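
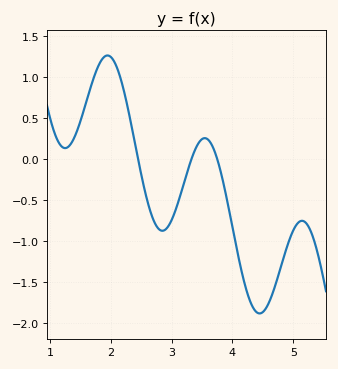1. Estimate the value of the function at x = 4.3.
-1.75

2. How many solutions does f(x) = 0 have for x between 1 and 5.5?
3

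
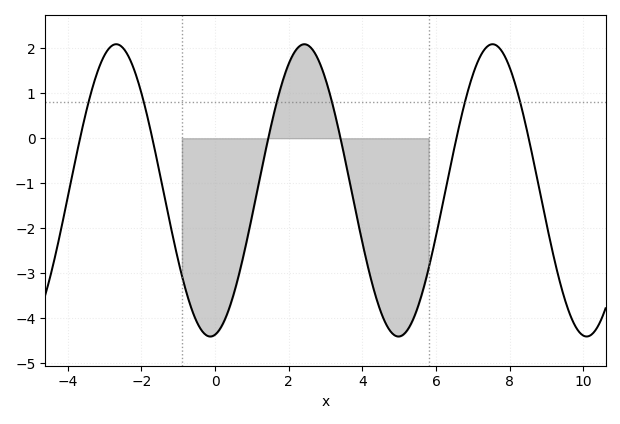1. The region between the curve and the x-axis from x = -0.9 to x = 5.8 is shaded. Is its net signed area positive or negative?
negative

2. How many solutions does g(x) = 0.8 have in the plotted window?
6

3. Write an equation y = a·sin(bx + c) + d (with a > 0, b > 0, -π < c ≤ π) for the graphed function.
y = 3.25sin(1.2x - 1.4) - 1.16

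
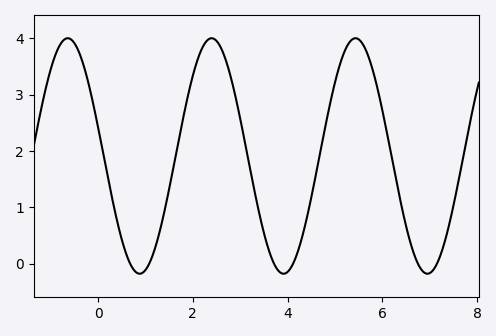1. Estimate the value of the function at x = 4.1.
-0.028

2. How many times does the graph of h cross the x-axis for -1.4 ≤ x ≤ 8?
6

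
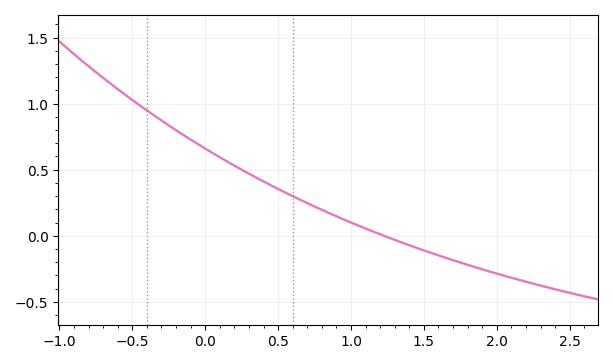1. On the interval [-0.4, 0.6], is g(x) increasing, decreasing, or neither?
decreasing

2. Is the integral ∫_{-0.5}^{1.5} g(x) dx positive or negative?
positive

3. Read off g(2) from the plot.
-0.3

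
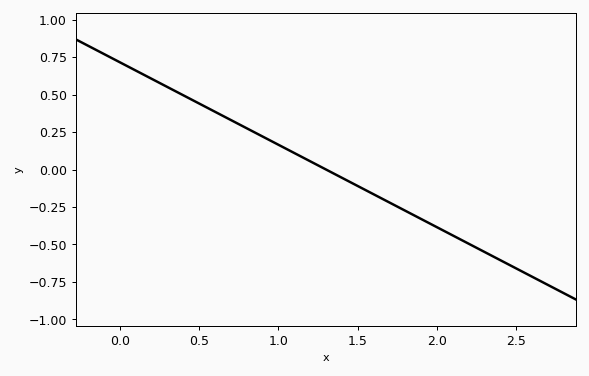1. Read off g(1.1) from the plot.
0.1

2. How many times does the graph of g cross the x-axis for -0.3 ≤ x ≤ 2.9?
1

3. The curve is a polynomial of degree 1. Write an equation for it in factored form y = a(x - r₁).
y = -0.55(x - 1.3)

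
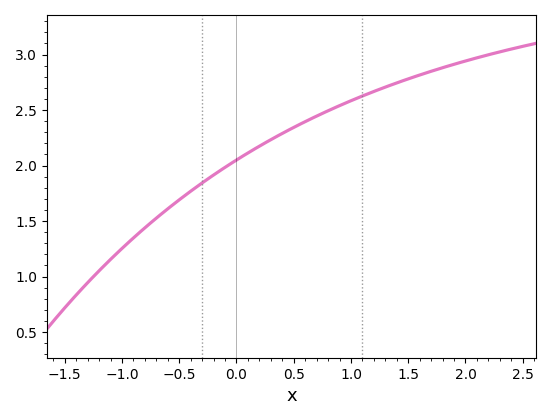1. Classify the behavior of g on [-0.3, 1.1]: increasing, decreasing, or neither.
increasing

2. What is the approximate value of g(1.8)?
2.9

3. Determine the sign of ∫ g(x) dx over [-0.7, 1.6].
positive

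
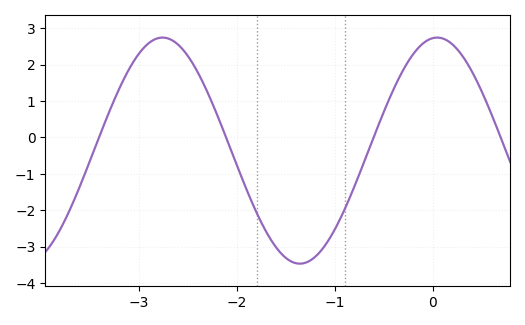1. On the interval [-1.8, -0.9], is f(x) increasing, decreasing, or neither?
neither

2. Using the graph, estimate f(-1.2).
-3.27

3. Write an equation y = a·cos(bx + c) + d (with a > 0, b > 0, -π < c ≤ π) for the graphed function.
y = 3.1cos(2.24x - 0.1) - 0.36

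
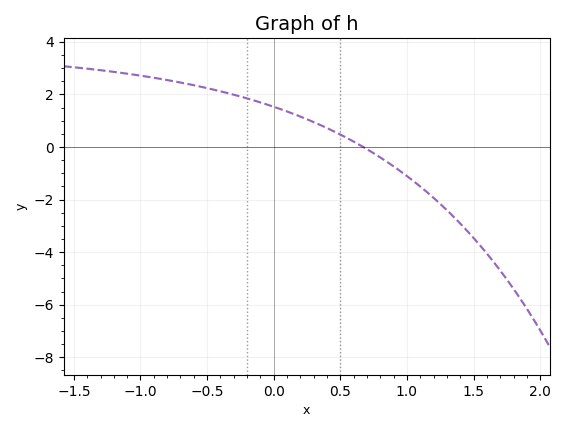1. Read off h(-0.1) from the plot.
1.7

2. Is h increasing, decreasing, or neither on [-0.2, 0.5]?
decreasing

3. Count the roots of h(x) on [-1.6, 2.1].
1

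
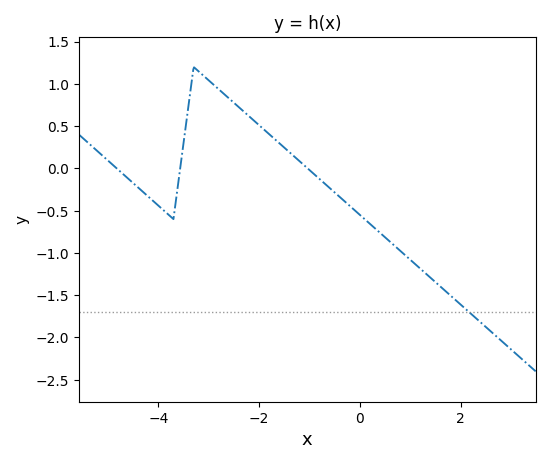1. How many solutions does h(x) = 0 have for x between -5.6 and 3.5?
3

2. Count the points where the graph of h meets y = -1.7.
1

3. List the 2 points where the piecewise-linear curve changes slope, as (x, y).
(-3.7, -0.6); (-3.3, 1.2)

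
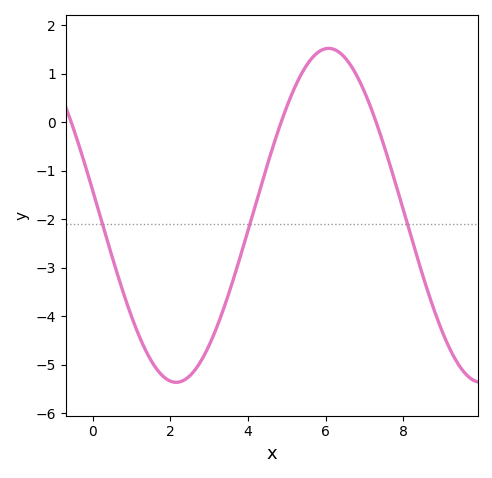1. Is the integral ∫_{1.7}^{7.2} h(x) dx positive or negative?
negative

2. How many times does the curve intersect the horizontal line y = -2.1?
3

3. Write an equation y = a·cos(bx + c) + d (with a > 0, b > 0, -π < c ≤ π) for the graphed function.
y = 3.44cos(0.8x + 1.4) - 1.92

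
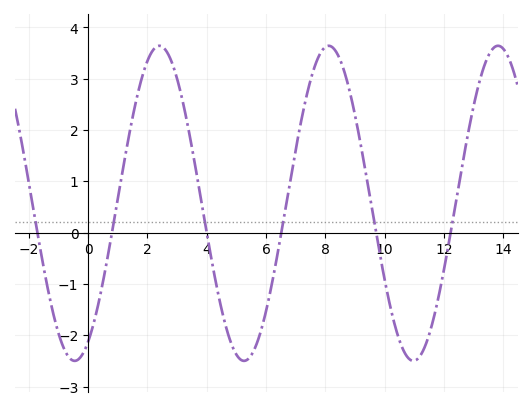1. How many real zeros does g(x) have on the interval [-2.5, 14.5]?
6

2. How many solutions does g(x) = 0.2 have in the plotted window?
6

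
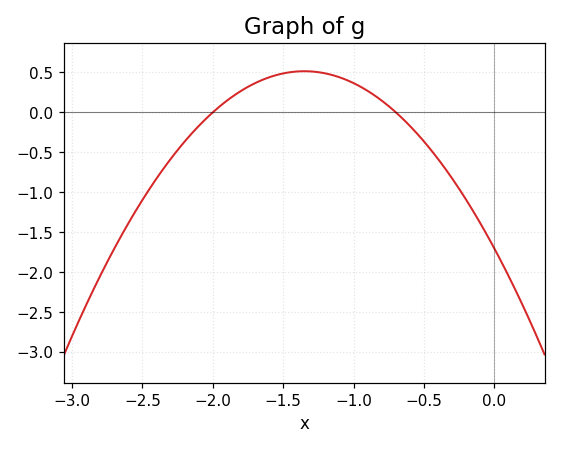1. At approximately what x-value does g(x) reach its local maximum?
-1.35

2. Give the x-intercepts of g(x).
-2, -0.7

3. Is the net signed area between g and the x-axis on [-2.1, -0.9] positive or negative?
positive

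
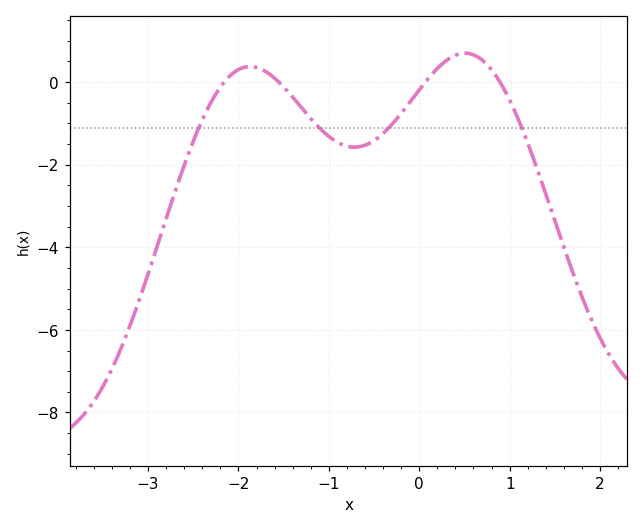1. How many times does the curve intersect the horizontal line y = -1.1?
4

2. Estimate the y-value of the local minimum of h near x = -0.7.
-1.58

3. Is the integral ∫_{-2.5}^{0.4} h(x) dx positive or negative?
negative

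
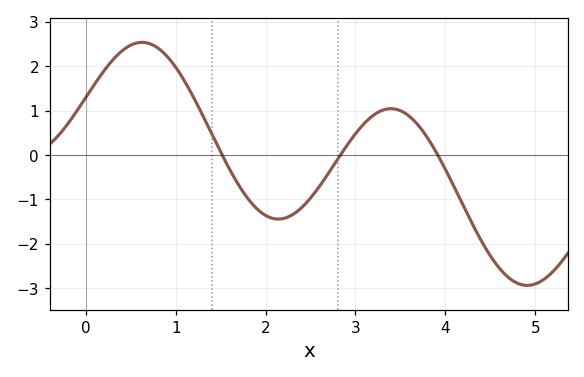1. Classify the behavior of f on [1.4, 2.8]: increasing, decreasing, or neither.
neither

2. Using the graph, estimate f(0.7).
2.5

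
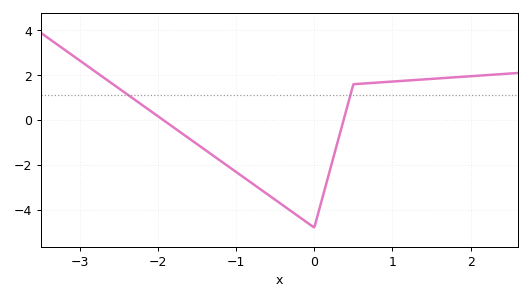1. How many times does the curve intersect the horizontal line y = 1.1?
2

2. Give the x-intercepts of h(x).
-1.93, 0.375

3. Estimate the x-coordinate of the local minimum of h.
-0.001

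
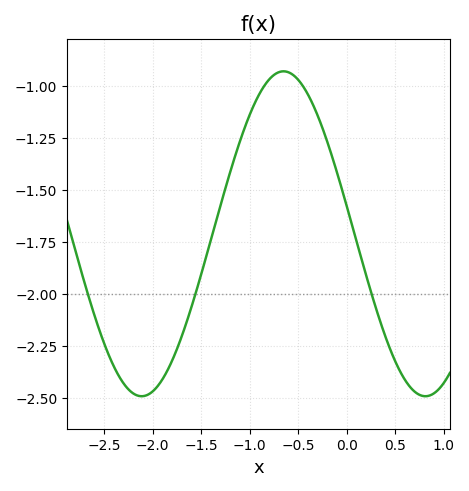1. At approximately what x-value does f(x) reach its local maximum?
-0.7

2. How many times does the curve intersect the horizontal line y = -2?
3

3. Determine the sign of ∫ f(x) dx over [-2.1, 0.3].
negative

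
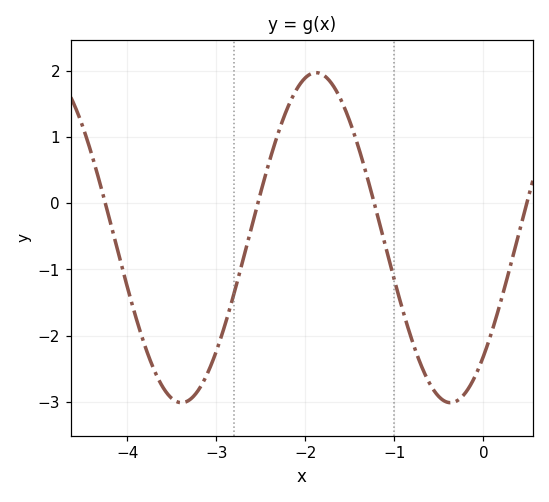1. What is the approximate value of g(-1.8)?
1.9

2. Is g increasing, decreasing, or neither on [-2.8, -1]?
neither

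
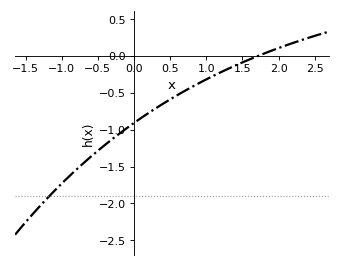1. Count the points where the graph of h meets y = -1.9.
1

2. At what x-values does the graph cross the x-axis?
1.72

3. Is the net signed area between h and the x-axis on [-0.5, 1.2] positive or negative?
negative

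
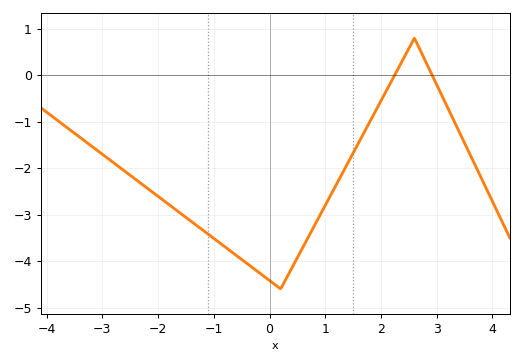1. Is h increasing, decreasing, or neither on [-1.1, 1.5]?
neither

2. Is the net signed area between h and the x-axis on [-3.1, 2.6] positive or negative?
negative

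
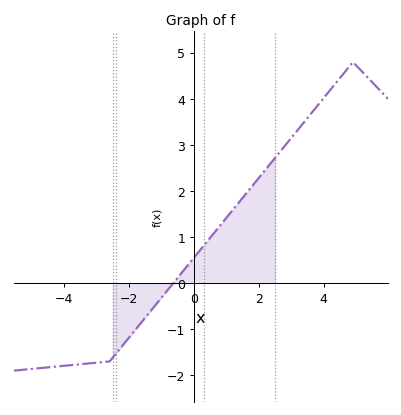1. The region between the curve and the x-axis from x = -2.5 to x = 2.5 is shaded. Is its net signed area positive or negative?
positive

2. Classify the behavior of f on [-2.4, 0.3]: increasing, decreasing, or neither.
increasing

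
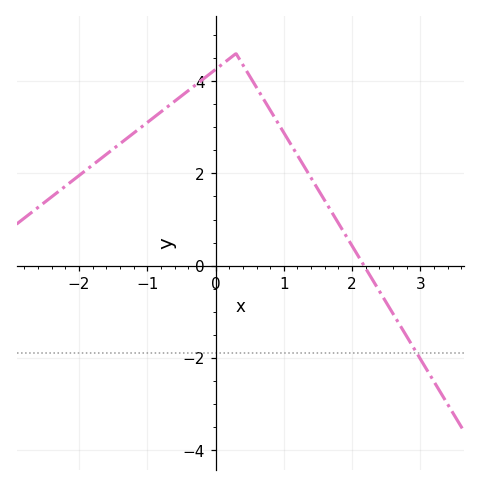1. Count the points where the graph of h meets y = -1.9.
1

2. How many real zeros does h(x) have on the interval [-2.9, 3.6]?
1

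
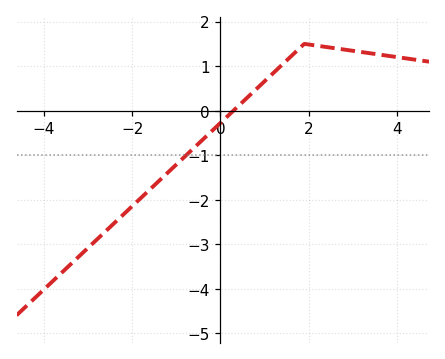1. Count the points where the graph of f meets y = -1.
1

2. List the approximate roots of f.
0.297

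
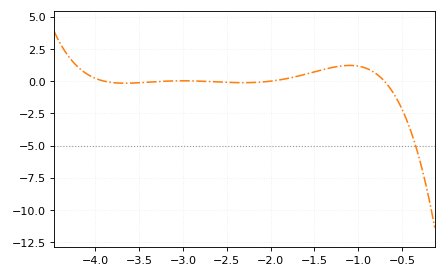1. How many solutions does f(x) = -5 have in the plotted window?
1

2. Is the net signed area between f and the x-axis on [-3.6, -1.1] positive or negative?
positive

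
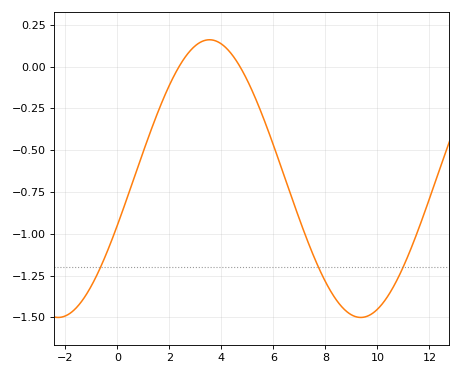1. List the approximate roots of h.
2.37, 4.71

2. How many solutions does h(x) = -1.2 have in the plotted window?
3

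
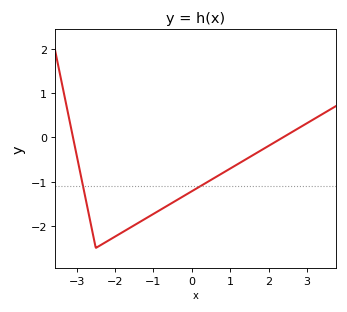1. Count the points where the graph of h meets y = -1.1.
2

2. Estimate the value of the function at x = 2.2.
-0.093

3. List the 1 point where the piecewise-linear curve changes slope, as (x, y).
(-2.5, -2.5)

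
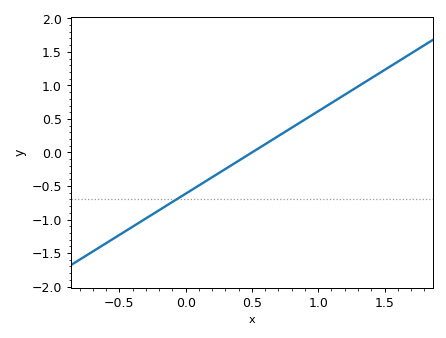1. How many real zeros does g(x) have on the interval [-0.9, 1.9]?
1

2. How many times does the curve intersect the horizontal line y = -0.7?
1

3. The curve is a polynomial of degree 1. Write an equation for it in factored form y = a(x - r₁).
y = 1.23(x - 0.5)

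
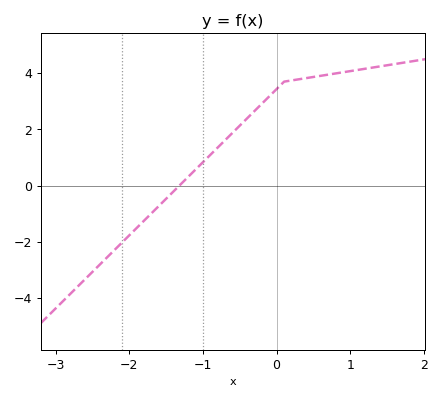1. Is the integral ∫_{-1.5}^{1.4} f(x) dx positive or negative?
positive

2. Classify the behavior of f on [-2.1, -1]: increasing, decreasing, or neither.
increasing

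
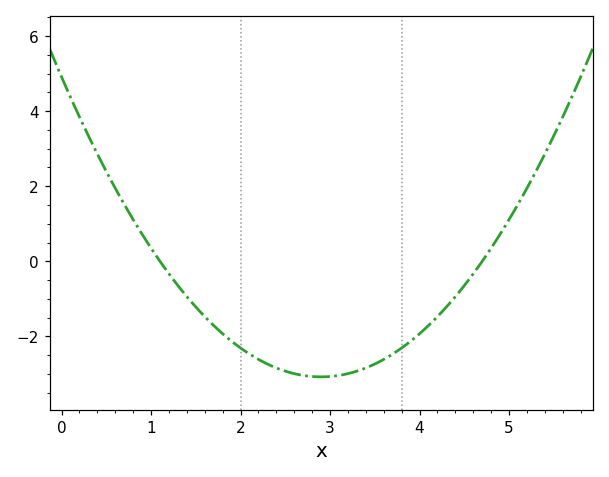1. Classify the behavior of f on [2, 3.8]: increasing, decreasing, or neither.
neither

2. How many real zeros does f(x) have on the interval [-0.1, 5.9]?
2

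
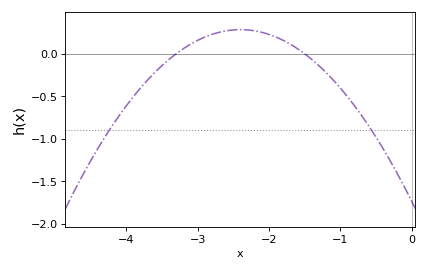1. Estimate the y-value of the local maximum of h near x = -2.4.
0.3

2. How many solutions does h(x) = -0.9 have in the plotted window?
2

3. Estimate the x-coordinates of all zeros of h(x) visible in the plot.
-3.3, -1.5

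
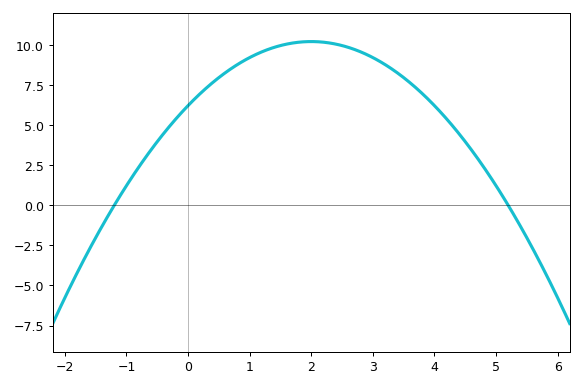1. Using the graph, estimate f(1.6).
10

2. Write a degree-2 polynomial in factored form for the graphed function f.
y = -1(x + 1.2)(x - 5.2)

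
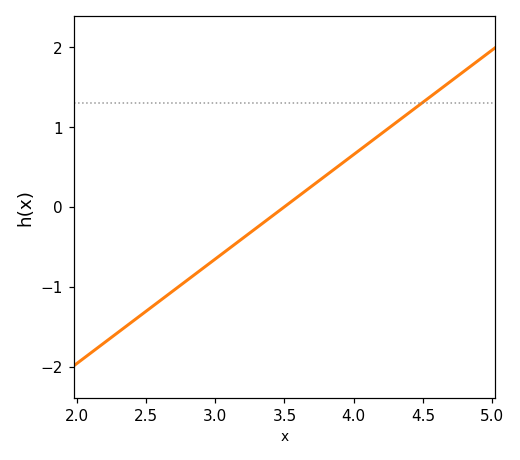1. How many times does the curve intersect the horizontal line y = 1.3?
1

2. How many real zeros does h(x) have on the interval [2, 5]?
1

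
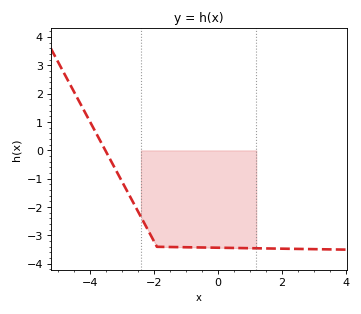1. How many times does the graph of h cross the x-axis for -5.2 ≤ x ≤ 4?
1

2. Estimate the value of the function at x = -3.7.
0.402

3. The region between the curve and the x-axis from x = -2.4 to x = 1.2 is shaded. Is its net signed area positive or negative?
negative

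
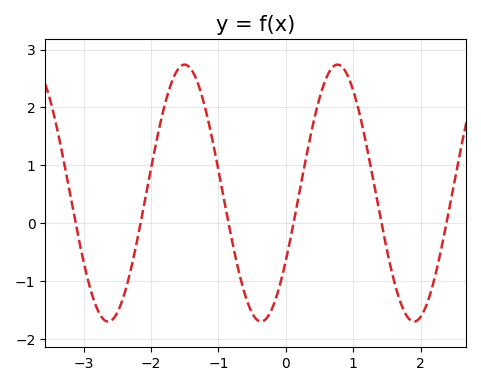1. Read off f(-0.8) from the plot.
-0.293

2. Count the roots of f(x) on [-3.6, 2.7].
6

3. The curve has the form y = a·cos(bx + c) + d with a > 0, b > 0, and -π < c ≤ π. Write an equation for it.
y = 2.22cos(2.77x - 2.12) + 0.52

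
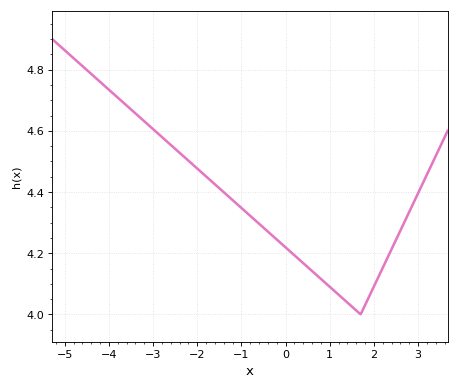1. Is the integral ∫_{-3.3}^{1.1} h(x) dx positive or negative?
positive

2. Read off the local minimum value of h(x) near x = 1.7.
4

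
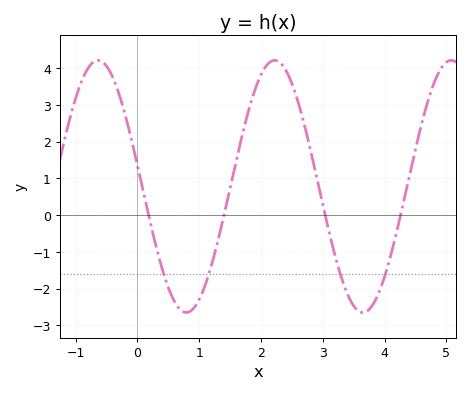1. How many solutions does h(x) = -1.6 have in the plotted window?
4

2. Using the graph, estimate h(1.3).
-0.722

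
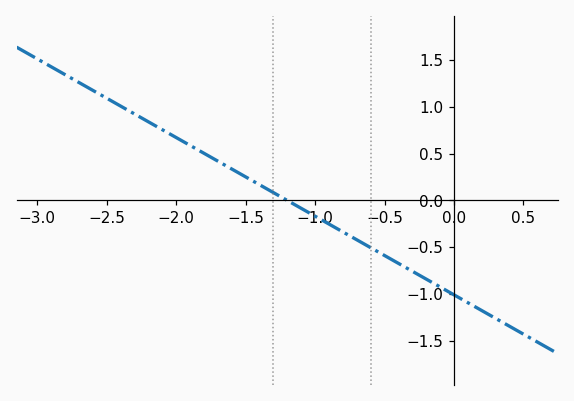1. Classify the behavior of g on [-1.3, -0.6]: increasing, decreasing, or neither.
decreasing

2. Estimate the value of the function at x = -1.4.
0.168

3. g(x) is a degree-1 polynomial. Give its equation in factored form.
y = -0.84(x + 1.2)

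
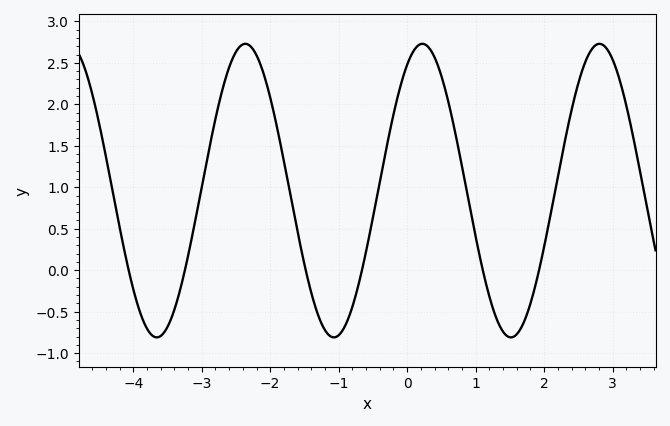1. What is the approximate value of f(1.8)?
-0.4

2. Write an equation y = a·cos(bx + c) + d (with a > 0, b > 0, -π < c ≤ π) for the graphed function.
y = 1.77cos(2.4x - 0.54) + 0.96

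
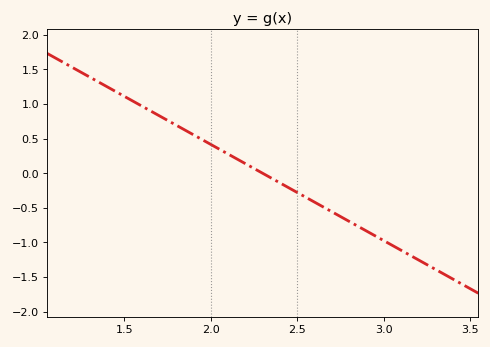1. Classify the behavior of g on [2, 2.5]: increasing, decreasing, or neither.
decreasing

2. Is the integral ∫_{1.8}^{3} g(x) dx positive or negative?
negative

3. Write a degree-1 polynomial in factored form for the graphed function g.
y = -1.39(x - 2.3)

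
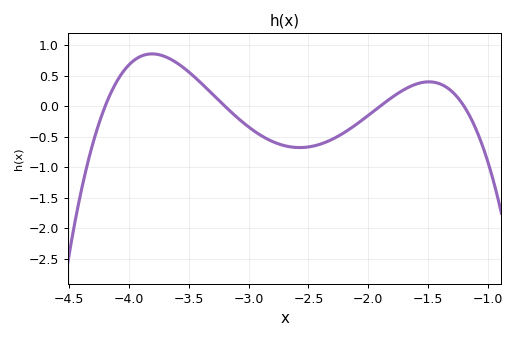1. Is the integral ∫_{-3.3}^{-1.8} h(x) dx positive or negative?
negative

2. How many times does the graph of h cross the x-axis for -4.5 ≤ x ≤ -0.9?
4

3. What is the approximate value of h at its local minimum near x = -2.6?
-0.679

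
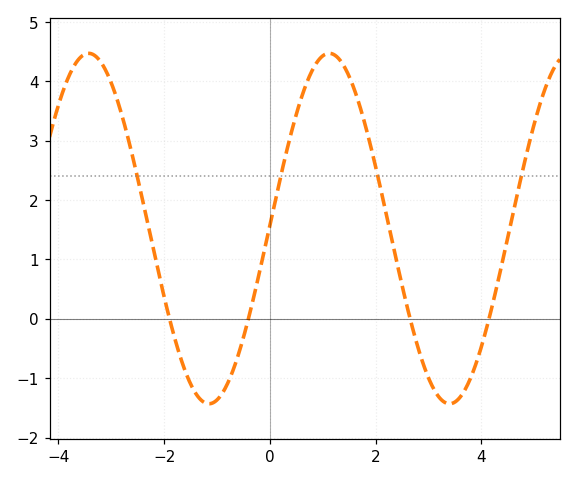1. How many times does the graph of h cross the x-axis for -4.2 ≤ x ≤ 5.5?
4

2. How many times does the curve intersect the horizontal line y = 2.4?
4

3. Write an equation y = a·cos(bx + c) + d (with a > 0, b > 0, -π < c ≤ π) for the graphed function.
y = 2.95cos(1.4x - 1.6) + 1.52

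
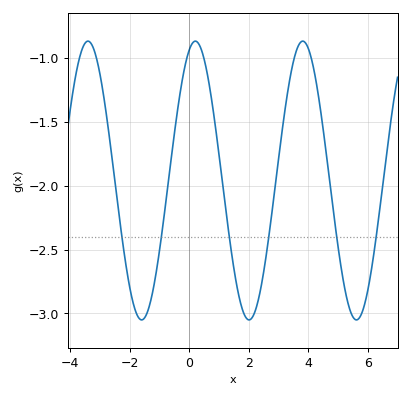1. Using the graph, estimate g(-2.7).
-1.6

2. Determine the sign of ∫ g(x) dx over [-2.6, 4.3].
negative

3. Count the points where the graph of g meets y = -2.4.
6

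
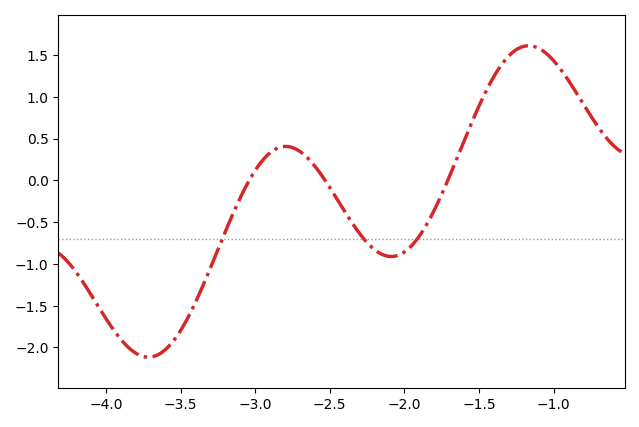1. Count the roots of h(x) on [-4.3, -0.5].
3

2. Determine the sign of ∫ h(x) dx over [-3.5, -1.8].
negative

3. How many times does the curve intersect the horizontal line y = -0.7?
3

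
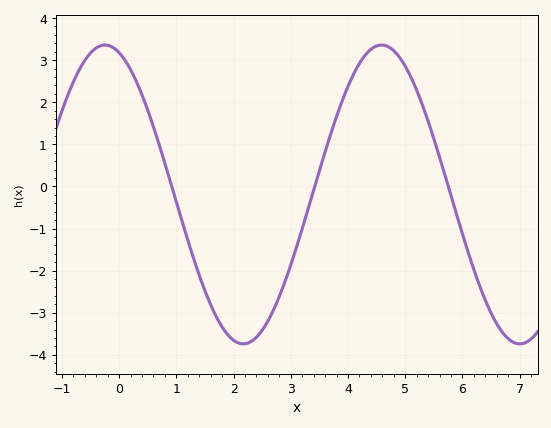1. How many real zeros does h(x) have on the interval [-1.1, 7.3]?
3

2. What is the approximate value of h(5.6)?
0.696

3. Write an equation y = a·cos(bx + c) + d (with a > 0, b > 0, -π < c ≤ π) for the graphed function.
y = 3.55cos(1.3x + 0.322) - 0.19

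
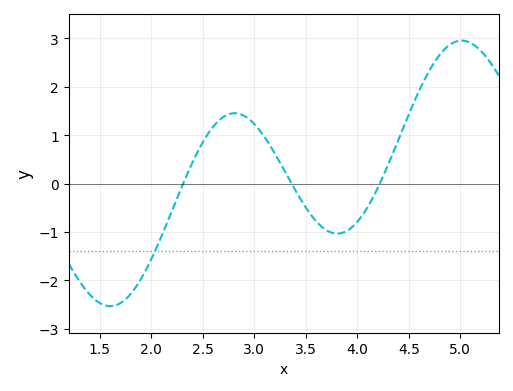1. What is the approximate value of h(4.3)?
0.4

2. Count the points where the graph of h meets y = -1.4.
1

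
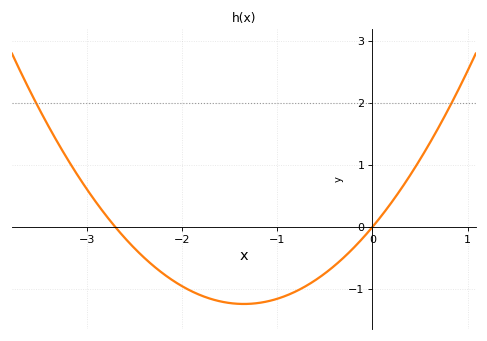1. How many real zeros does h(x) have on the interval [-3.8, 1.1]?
2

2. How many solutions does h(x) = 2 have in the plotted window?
2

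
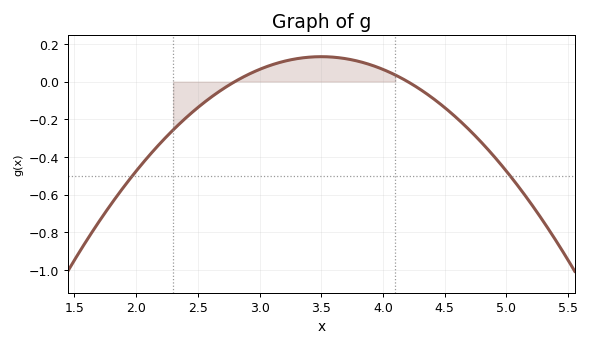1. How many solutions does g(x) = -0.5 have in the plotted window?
2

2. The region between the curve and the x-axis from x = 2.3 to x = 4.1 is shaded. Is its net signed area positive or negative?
positive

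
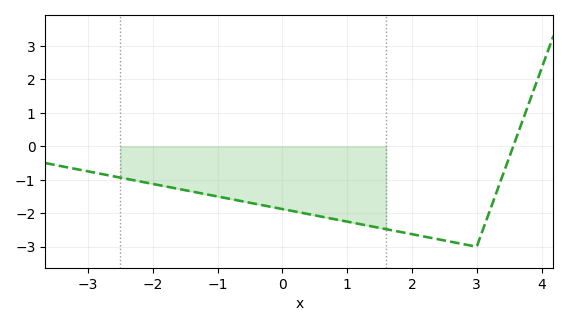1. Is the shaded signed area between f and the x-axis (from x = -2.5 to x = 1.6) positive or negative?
negative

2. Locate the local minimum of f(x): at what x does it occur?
3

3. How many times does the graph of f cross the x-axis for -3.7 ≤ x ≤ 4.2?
1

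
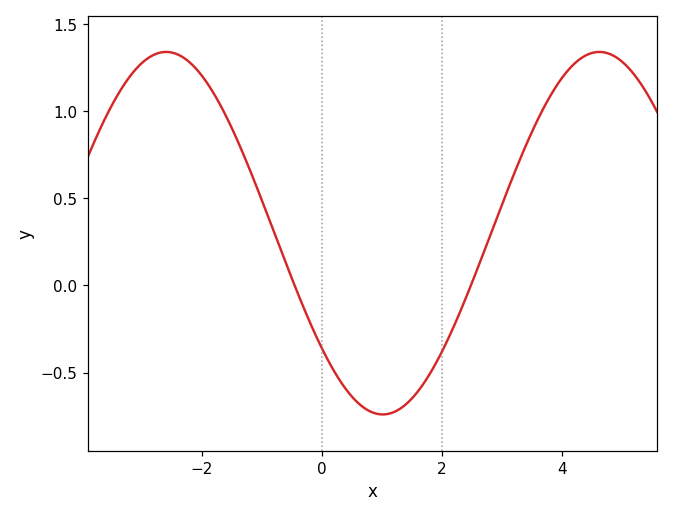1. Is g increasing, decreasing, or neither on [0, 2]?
neither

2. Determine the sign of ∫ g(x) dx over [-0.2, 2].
negative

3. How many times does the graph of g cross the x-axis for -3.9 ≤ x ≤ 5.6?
2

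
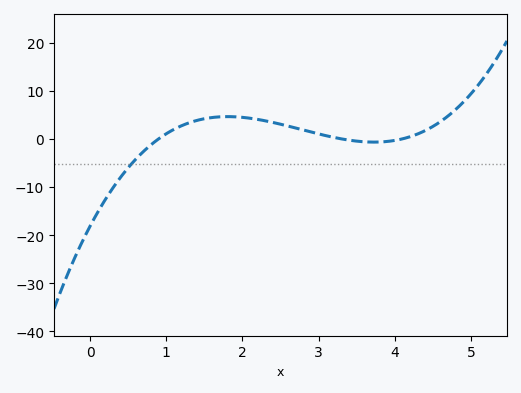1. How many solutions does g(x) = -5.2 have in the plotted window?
1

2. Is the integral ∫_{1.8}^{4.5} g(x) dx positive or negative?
positive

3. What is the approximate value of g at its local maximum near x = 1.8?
5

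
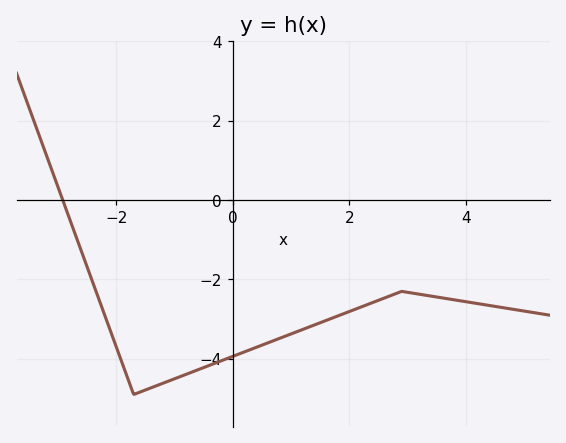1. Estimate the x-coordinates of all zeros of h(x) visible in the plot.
-3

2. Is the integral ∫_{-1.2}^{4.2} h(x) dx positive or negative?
negative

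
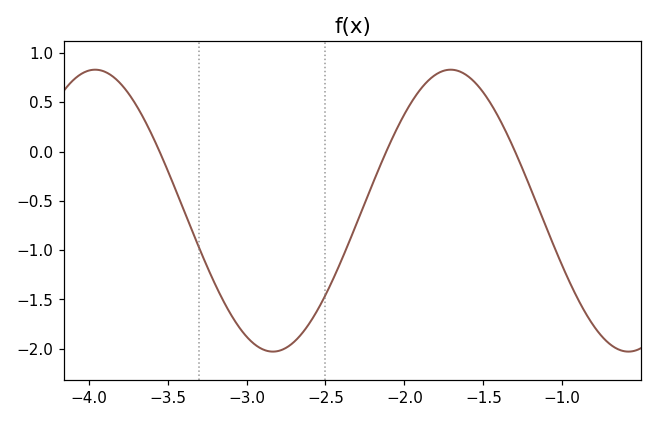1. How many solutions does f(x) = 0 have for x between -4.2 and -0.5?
3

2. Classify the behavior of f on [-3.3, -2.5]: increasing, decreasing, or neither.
neither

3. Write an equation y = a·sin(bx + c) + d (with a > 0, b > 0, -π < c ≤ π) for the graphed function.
y = 1.43sin(2.8x + 0.05) - 0.6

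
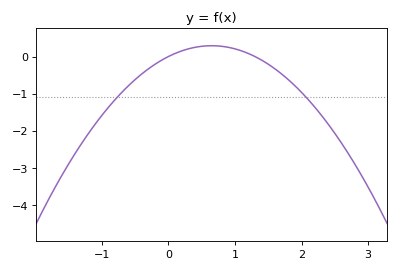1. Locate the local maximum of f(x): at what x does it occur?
0.65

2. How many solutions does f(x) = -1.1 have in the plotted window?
2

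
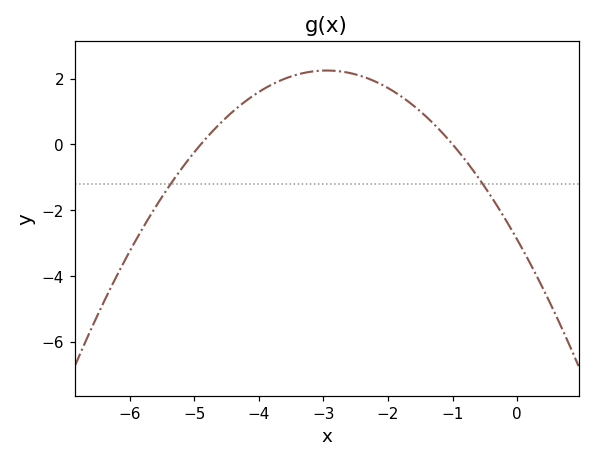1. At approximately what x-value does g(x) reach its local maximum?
-3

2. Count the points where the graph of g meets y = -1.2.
2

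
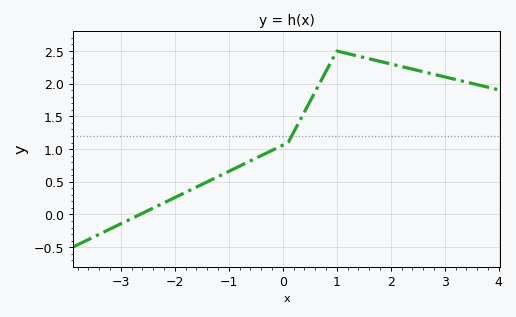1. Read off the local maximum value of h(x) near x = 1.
2.5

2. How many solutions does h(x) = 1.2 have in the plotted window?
1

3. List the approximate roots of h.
-2.6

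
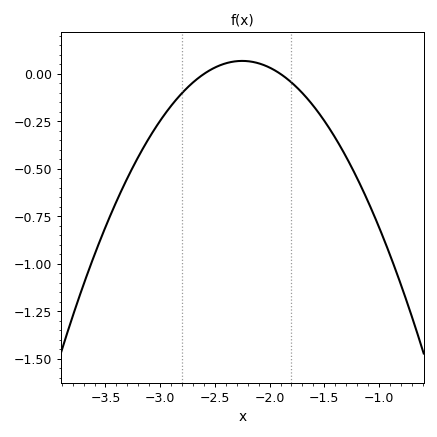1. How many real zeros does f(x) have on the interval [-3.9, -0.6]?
2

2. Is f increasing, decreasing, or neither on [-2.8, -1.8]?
neither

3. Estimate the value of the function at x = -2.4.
0.06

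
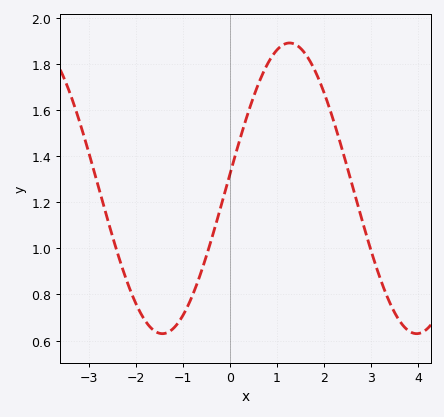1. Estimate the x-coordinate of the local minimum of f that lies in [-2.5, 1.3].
-1.44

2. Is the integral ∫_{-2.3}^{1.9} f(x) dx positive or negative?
positive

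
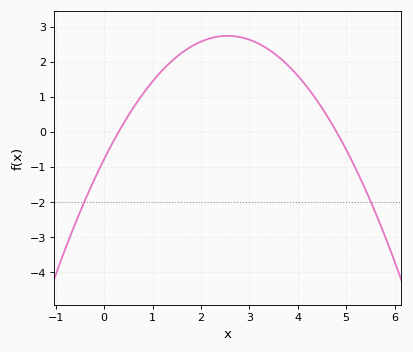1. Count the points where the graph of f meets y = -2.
2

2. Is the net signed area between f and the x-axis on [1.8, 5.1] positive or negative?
positive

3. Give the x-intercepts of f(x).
0.3, 4.8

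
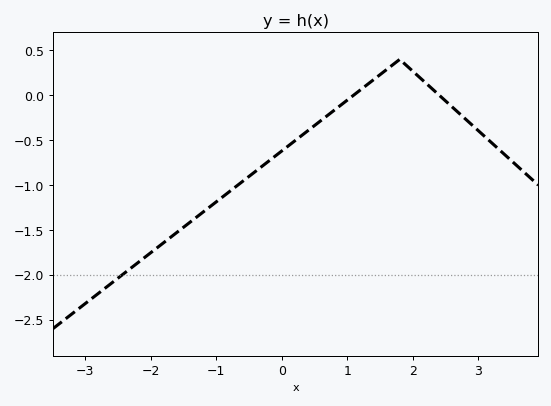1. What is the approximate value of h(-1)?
-1.2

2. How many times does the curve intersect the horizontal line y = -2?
1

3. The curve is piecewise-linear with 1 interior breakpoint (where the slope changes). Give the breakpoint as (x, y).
(1.8, 0.4)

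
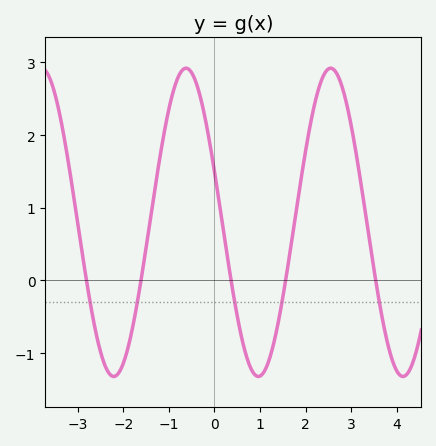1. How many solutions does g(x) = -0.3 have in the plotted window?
5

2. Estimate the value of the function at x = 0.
1.51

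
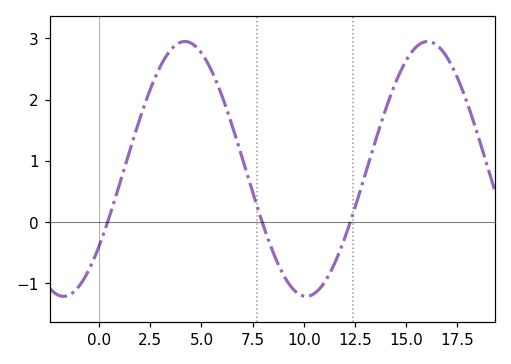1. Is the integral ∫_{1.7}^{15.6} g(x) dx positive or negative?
positive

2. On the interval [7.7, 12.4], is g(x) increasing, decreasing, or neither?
neither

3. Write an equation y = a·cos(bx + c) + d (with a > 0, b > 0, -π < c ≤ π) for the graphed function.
y = 2.08cos(0.53x - 2.22) + 0.87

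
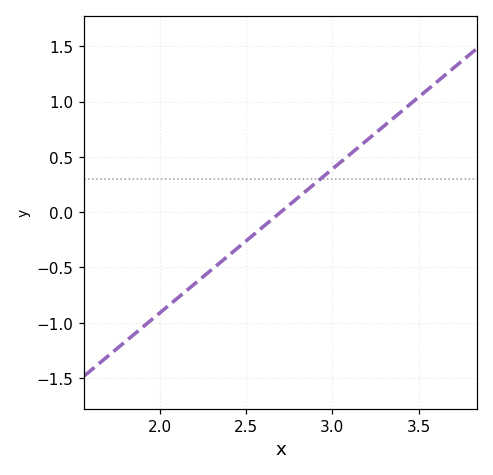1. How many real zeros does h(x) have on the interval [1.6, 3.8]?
1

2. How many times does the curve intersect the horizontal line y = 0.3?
1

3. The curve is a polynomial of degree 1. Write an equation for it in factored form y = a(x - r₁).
y = 1.3(x - 2.7)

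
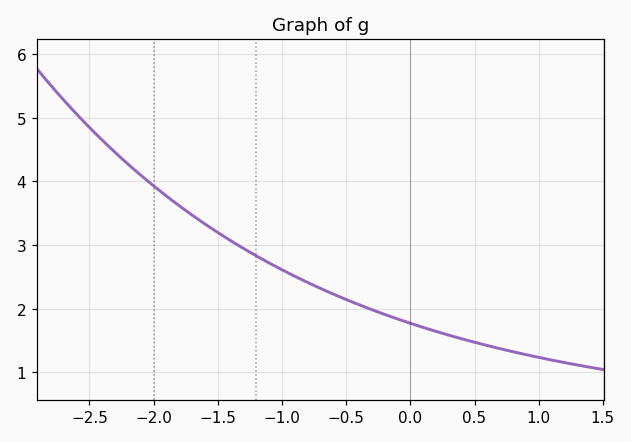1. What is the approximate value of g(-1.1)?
2.72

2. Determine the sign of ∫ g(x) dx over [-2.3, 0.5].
positive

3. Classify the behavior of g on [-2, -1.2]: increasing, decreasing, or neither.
decreasing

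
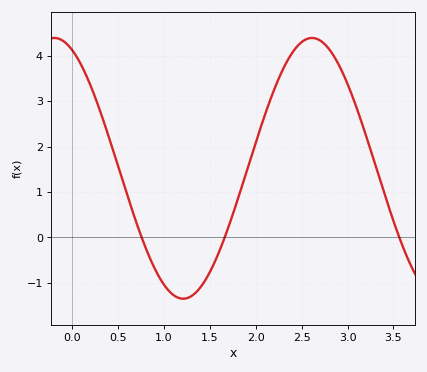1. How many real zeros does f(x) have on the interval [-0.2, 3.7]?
3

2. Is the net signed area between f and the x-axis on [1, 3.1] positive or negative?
positive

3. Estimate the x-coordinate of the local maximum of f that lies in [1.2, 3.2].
2.6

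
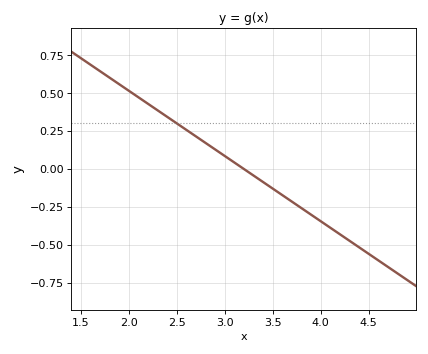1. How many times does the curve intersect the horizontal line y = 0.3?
1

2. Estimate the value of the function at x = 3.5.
-0.12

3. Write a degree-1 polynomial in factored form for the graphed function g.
y = -0.43(x - 3.2)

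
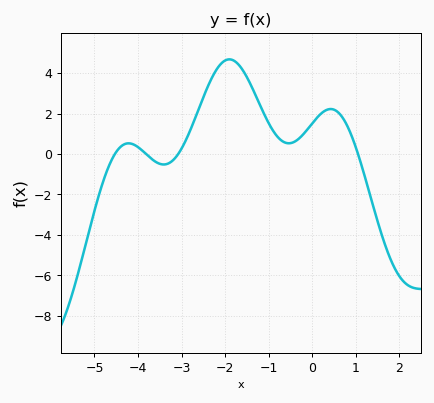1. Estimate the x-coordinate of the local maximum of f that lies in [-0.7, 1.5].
0.429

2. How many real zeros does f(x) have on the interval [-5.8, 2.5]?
4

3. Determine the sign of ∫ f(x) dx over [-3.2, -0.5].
positive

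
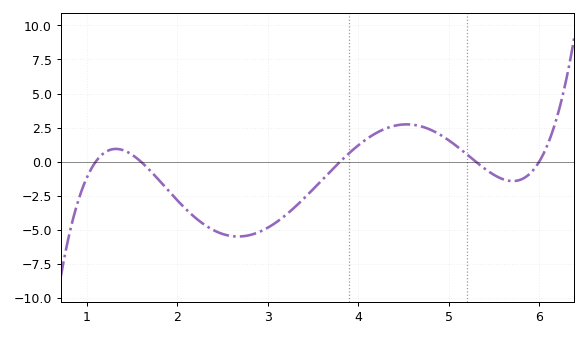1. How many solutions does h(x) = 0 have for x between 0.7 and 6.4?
5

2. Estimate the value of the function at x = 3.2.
-3.91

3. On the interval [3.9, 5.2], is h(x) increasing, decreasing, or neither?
neither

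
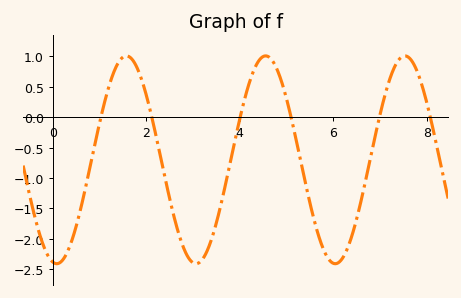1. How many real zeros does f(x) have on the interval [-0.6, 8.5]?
6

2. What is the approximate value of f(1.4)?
0.896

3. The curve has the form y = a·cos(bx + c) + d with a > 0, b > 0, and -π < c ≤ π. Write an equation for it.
y = 1.71cos(2.11x + 2.96) - 0.7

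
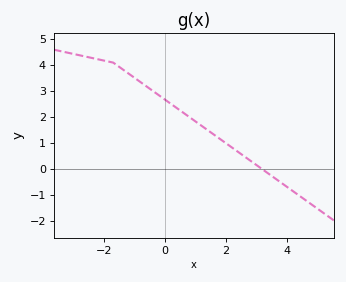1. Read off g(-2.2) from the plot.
4.23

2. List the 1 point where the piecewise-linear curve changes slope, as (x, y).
(-1.7, 4.1)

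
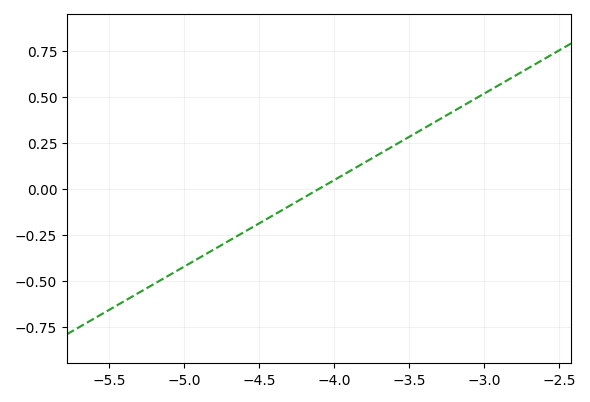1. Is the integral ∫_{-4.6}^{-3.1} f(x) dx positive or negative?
positive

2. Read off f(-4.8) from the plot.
-0.32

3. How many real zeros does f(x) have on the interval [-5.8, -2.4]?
1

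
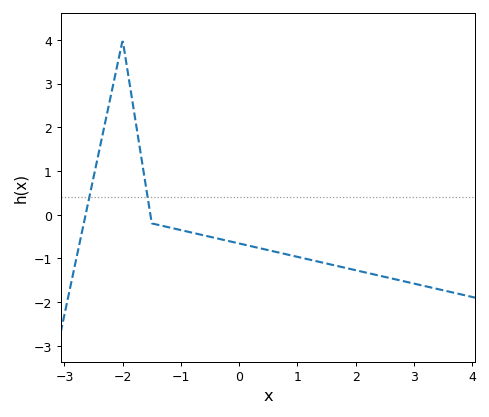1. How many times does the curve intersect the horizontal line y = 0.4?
2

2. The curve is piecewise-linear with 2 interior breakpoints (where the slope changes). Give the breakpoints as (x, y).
(-2, 4); (-1.5, -0.2)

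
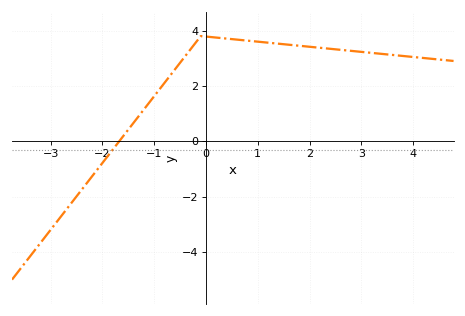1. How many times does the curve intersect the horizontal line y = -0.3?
1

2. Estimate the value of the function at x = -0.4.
3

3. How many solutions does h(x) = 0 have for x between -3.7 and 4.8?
1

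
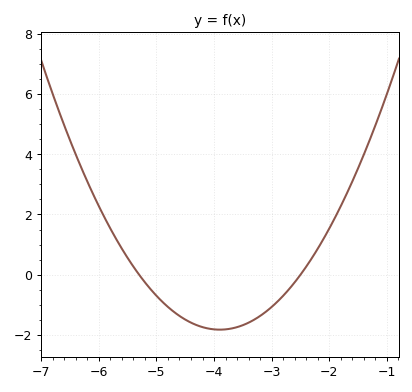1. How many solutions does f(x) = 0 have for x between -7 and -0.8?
2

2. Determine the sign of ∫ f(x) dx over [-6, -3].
negative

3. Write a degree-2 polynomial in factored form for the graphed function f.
y = 0.93(x + 5.3)(x + 2.5)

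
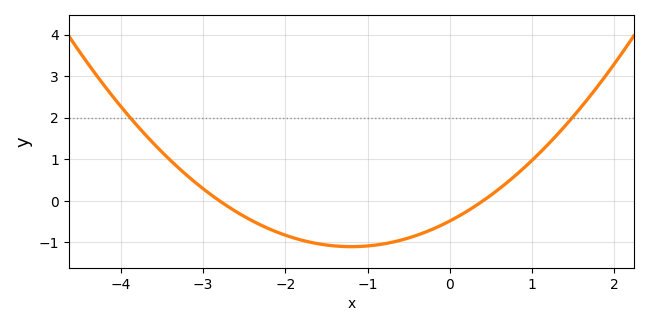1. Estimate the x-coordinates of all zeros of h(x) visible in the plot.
-2.8, 0.4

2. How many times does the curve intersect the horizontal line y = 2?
2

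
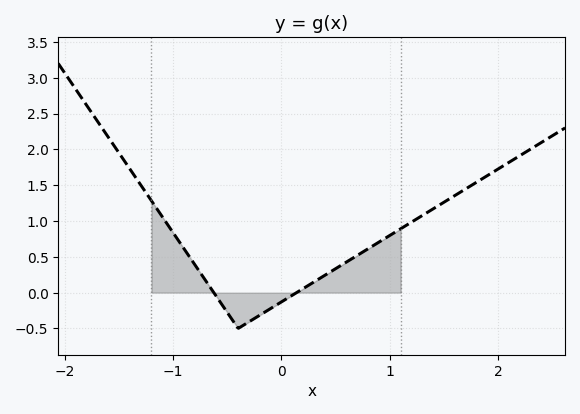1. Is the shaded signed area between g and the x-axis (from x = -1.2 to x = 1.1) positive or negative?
positive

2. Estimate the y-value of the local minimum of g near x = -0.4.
-0.5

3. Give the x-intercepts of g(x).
-0.6, 0.1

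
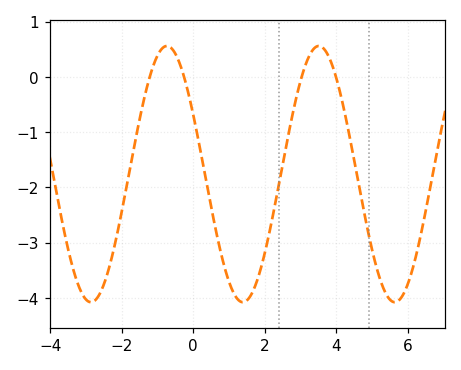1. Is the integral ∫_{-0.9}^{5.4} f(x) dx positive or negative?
negative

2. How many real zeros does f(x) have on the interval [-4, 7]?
4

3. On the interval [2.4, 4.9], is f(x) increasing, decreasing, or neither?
neither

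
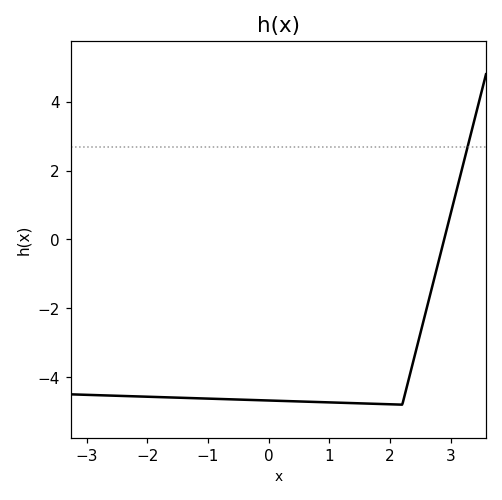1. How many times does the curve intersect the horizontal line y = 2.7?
1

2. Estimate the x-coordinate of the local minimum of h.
2.2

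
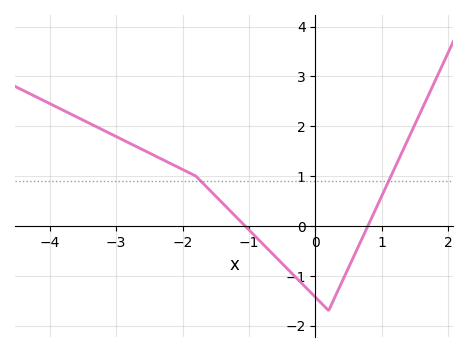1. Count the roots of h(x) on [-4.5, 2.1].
2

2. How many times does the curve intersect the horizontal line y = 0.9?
2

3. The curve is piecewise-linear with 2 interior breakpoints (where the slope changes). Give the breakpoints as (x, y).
(-1.8, 1); (0.2, -1.7)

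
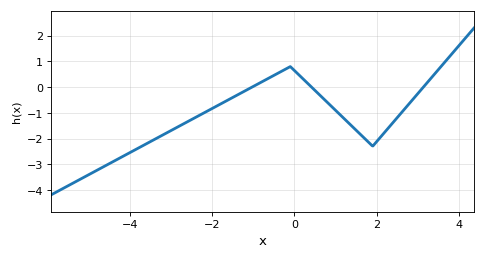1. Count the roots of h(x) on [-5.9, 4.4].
3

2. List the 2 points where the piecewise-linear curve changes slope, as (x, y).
(-0.1, 0.8); (1.9, -2.3)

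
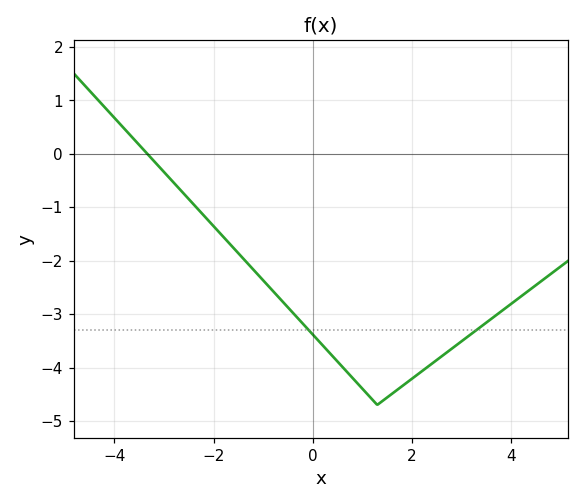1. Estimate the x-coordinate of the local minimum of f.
1.4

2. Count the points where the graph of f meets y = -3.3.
2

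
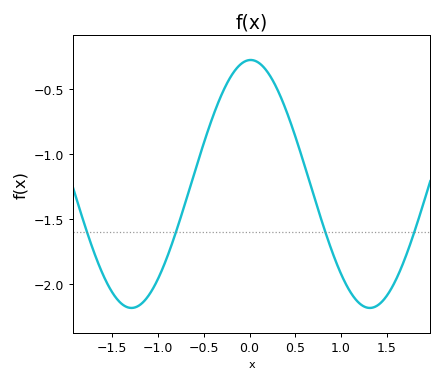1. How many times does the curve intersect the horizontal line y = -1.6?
4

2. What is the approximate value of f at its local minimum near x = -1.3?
-2.18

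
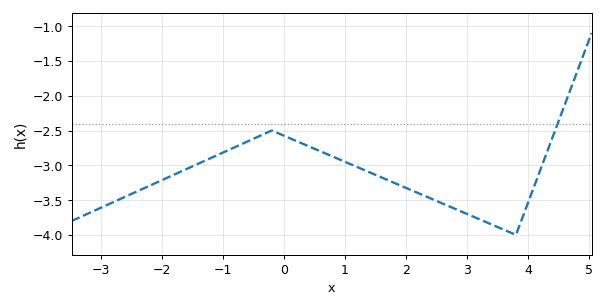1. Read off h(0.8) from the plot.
-2.88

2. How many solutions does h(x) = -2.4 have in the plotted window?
1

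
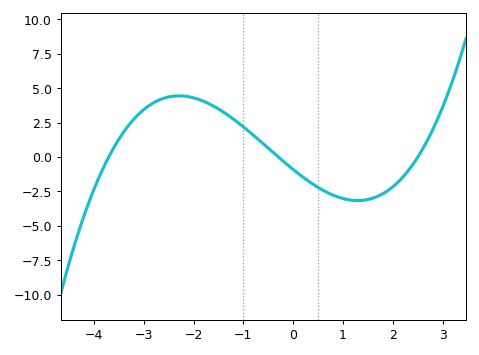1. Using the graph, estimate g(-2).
4.5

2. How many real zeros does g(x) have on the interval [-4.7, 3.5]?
3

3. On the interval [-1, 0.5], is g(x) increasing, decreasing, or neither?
decreasing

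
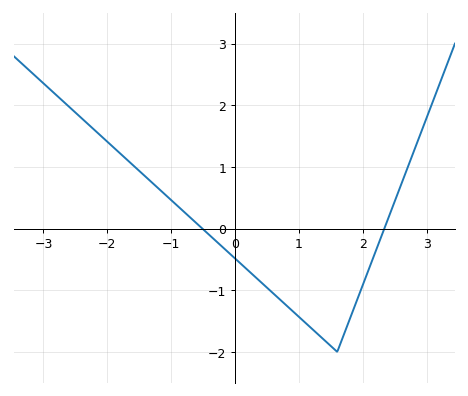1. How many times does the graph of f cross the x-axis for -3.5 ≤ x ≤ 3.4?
2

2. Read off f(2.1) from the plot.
-0.644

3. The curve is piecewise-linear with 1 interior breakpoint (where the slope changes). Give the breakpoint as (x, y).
(1.6, -2)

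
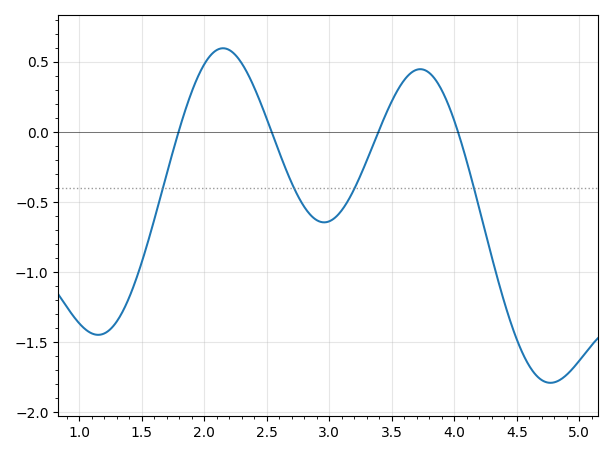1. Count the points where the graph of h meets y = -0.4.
4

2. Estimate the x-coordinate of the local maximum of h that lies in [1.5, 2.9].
2.15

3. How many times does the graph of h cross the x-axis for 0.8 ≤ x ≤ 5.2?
4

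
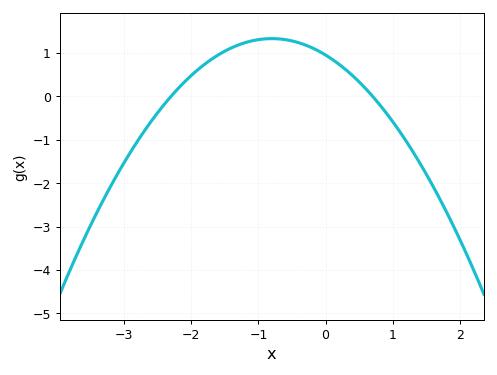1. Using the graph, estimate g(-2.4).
-0.183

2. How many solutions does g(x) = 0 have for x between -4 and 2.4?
2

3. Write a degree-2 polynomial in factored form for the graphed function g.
y = -0.59(x + 2.3)(x - 0.7)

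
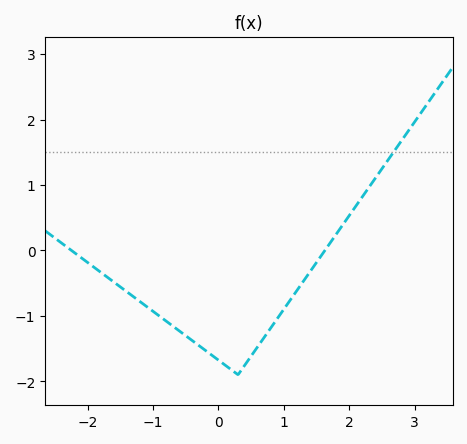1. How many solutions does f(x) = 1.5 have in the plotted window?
1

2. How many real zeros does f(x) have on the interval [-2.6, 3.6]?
2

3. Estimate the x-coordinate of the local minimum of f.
0.3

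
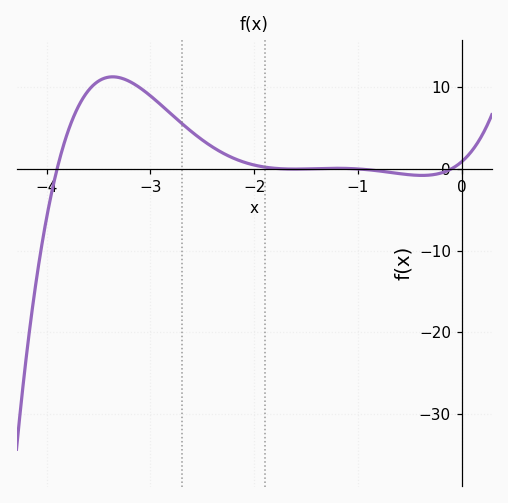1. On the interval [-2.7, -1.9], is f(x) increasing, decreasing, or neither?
decreasing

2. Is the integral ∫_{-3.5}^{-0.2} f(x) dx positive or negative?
positive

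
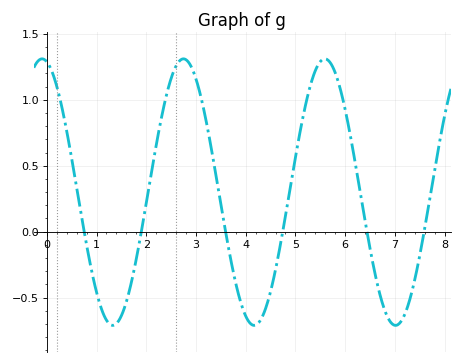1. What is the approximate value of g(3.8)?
-0.391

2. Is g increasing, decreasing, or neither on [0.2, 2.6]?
neither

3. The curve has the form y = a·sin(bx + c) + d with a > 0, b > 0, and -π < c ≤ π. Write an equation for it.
y = 1.01sin(2.21x + 1.78) + 0.3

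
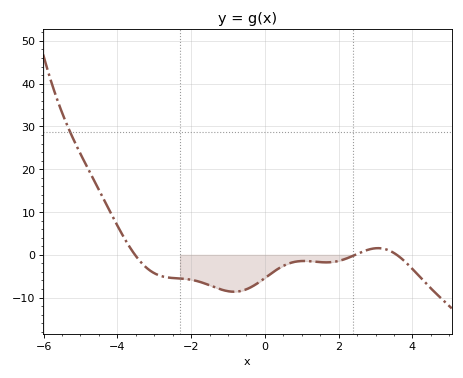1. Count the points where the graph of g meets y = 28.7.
1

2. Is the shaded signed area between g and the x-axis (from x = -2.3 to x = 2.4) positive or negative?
negative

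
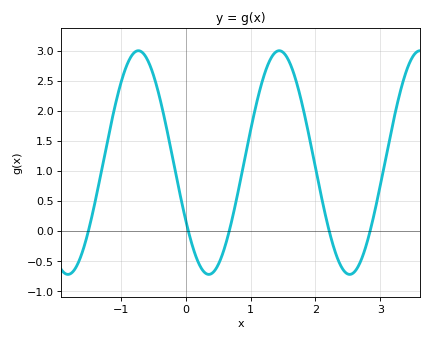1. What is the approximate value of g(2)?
1.05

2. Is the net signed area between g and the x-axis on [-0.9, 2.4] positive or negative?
positive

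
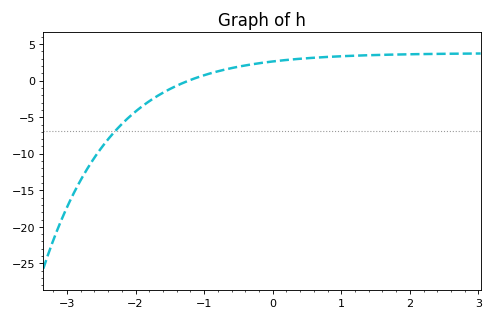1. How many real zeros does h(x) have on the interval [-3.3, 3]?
1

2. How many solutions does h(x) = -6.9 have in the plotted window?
1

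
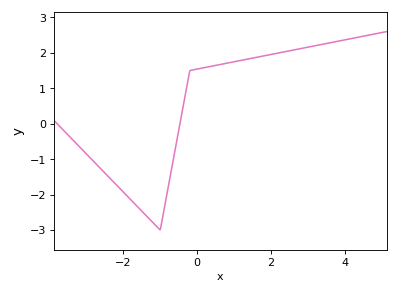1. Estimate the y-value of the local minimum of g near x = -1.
-3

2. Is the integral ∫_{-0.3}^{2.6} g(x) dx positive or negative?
positive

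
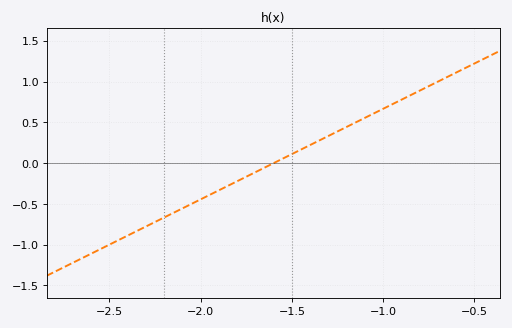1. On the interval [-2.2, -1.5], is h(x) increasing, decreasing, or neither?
increasing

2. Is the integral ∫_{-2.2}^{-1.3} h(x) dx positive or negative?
negative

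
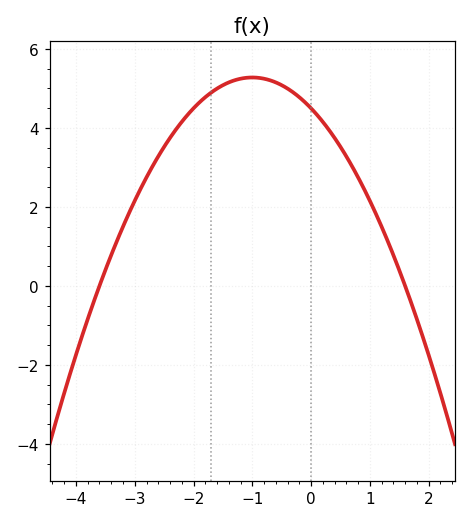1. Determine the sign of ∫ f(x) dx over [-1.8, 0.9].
positive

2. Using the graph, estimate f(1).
2.15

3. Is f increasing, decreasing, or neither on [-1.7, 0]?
neither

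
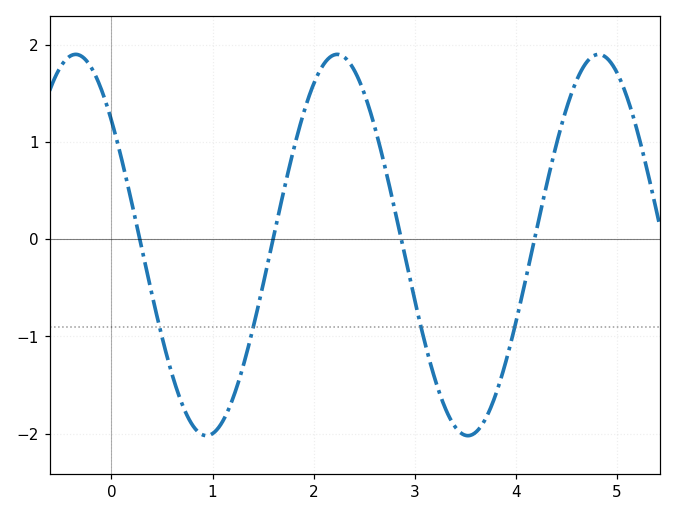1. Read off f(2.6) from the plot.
1.17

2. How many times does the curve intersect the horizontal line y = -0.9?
4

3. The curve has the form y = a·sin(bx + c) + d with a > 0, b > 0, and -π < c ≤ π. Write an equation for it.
y = 1.96sin(2.43x + 2.43) - 0.06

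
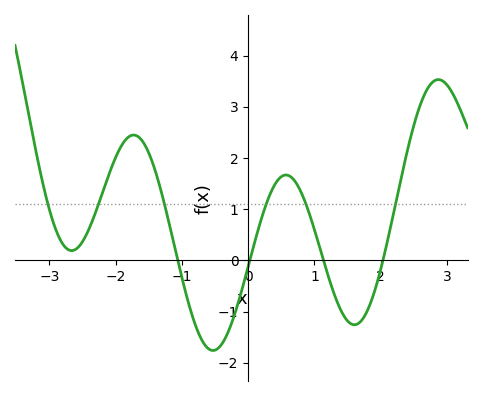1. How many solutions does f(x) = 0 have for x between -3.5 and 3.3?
4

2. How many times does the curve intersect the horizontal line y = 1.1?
6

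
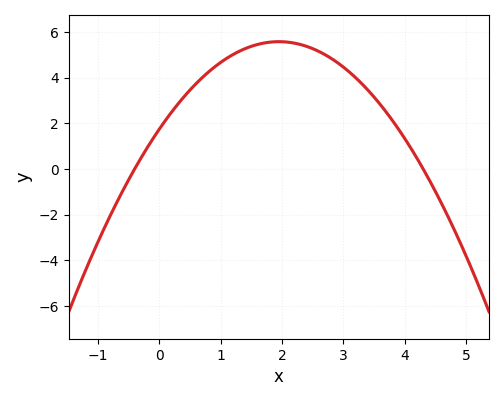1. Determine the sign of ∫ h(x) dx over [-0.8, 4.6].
positive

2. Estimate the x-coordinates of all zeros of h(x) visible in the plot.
-0.4, 4.3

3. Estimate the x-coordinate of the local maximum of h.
1.9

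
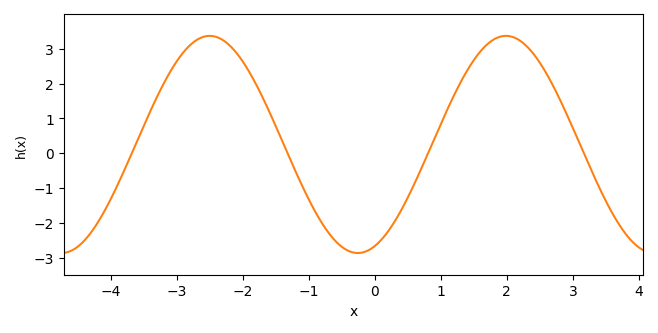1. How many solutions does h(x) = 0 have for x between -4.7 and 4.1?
4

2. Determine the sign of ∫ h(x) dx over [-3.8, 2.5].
positive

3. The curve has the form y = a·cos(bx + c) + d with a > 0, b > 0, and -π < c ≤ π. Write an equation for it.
y = 3.12cos(1.4x - 2.78) + 0.25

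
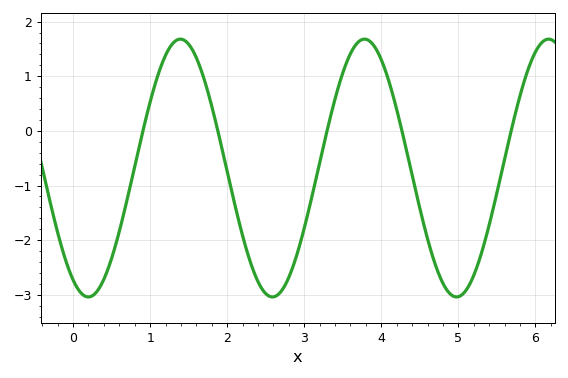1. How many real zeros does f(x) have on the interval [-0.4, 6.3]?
5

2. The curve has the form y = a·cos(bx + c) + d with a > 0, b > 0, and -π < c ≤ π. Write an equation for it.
y = 2.36cos(2.63x + 2.62) - 0.68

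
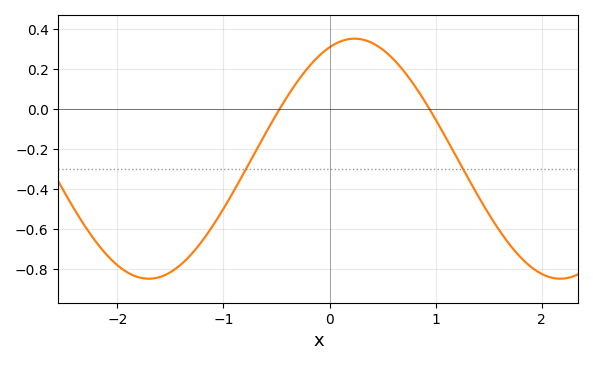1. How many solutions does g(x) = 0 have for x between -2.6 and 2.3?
2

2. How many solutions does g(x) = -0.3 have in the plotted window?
2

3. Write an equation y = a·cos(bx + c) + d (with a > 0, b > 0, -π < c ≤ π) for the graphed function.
y = 0.6cos(1.6x - 0.38) - 0.25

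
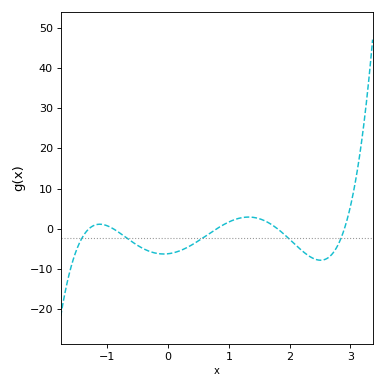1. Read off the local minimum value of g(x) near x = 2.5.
-8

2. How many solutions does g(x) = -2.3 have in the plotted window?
5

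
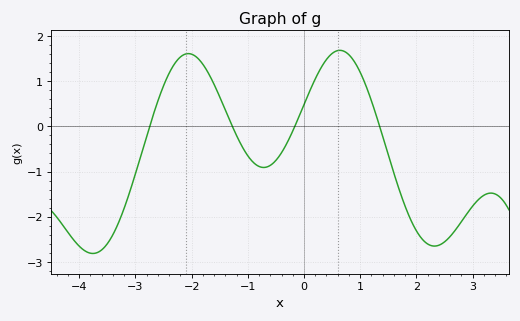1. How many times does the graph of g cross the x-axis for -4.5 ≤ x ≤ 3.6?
4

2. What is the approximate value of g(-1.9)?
1.5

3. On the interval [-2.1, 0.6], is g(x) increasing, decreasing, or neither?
neither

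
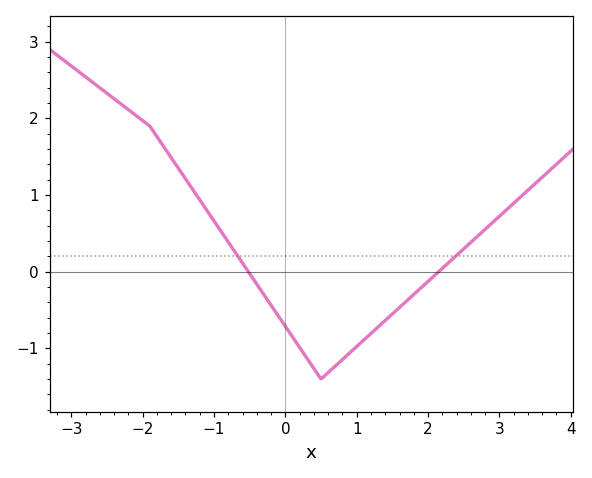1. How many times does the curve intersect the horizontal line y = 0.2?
2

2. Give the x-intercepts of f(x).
-0.518, 2.15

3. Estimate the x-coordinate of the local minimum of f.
0.5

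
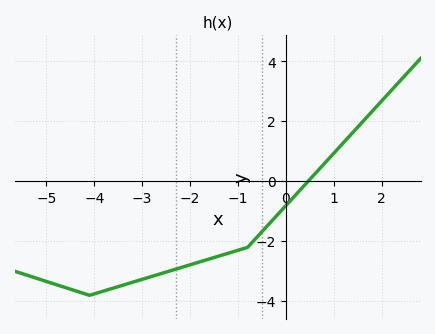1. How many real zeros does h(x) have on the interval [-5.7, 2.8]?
1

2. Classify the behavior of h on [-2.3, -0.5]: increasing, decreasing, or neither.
increasing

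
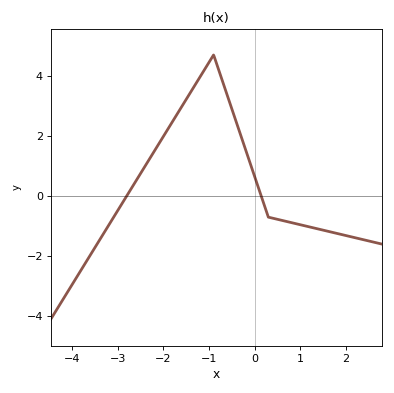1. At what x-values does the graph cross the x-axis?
-2.81, 0.144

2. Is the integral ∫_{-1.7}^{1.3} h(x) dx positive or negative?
positive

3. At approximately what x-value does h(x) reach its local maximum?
-0.901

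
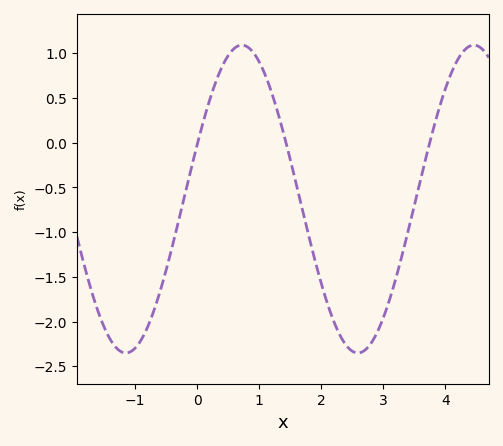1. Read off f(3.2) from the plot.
-1.53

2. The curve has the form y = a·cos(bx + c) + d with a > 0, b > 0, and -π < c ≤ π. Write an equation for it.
y = 1.72cos(1.68x - 1.21) - 0.63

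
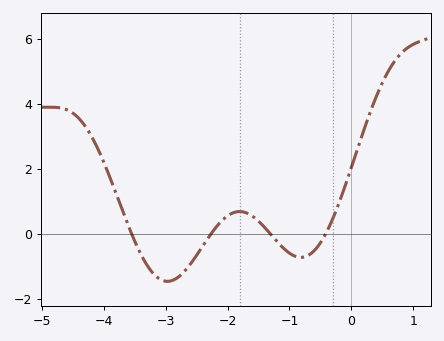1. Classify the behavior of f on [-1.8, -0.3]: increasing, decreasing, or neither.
neither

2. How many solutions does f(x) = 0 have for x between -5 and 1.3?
4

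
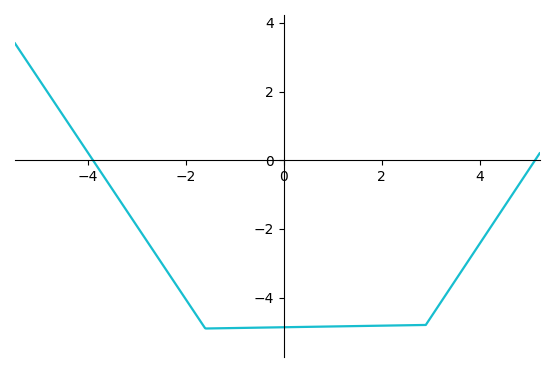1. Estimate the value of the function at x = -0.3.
-4.8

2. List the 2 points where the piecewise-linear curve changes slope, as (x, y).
(-1.6, -4.9); (2.9, -4.8)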